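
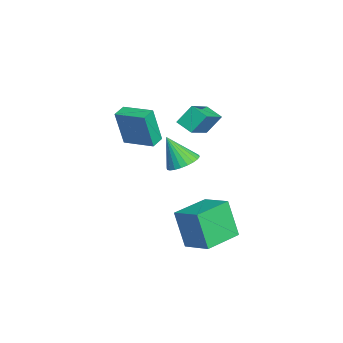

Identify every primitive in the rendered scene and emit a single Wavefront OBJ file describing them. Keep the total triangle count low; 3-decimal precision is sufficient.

v 2.834 4.384 -4.311
v 2.287 3.874 -2.306
v 3.928 5.436 -3.745
v 3.381 4.926 -1.74
v 4.279 2.874 -4.3
v 3.732 2.364 -2.295
v 5.373 3.926 -3.734
v 4.826 3.416 -1.729
v -1.807 2.911 -2.225
v -1.146 3.41 -1.803
v -2.213 2.069 -0.595
v -1.434 3.627 -1.763
v -1.779 3.734 -1.793
v -2.129 3.716 -1.89
v -2.429 3.576 -2.037
v -2.635 3.334 -2.213
v -2.714 3.028 -2.391
v -2.655 2.704 -2.544
v -2.467 2.412 -2.648
v -2.179 2.195 -2.688
v -1.834 2.088 -2.657
v -1.484 2.106 -2.561
v -1.184 2.246 -2.413
v -0.978 2.488 -2.237
v -0.899 2.794 -2.059
v -0.958 3.118 -1.907
v 0.038 2.539 1.794
v -0.195 3.29 2.779
v -1.645 3.342 0.785
v -1.877 4.093 1.769
v 0.617 3.247 1.391
v 0.385 3.998 2.375
v -1.065 4.05 0.381
v -1.298 4.801 1.366
v 0.578 -0.007 0.706
v 0.674 -0.433 2.739
v -0.106 0.41 0.825
v -0.01 -0.017 2.859
v 1.49 1.417 0.961
v 1.586 0.99 2.995
v 0.806 1.833 1.081
v 0.902 1.407 3.114
f 2 4 1
f 5 2 1
f 1 4 3
f 3 5 1
f 2 8 4
f 6 2 5
f 6 8 2
f 4 8 3
f 7 5 3
f 3 8 7
f 7 6 5
f 8 6 7
f 10 9 12
f 10 12 11
f 12 9 13
f 12 13 11
f 13 9 14
f 13 14 11
f 14 9 15
f 14 15 11
f 15 9 16
f 15 16 11
f 16 9 17
f 16 17 11
f 17 9 18
f 17 18 11
f 18 9 19
f 18 19 11
f 19 9 20
f 19 20 11
f 20 9 21
f 20 21 11
f 21 9 22
f 21 22 11
f 22 9 23
f 22 23 11
f 23 9 24
f 23 24 11
f 24 9 25
f 24 25 11
f 25 9 26
f 25 26 11
f 26 9 10
f 26 10 11
f 28 30 27
f 31 28 27
f 27 30 29
f 29 31 27
f 28 34 30
f 32 28 31
f 32 34 28
f 30 34 29
f 33 31 29
f 29 34 33
f 33 32 31
f 34 32 33
f 36 38 35
f 39 36 35
f 35 38 37
f 37 39 35
f 36 42 38
f 40 36 39
f 40 42 36
f 38 42 37
f 41 39 37
f 37 42 41
f 41 40 39
f 42 40 41



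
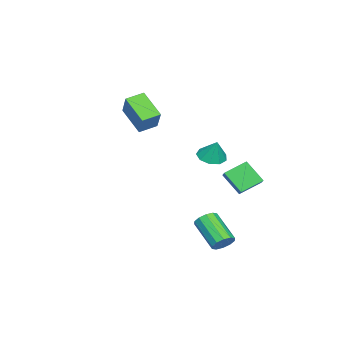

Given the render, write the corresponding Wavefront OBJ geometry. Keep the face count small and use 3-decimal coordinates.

v 1.303 2.921 0.925
v 1.773 3.55 0.551
v 1.677 3.359 2.135
v 1.22 3.743 0.653
v 0.705 3.552 0.882
v 0.47 3.065 1.131
v 0.624 2.511 1.284
v 1.096 2.149 1.269
v 1.664 2.148 1.093
v 2.064 2.509 0.839
v 2.107 3.062 0.625
v -1.824 2.51 -1.733
v -2.707 3.528 -1.03
v -1.559 3.598 -2.973
v -2.442 4.615 -2.269
v -0.898 2.925 -1.171
v -1.781 3.942 -0.467
v -0.633 4.012 -2.41
v -1.516 5.03 -1.707
v 3.848 4.489 -4.485
v 4.305 4.657 -3.954
v 3.328 3.299 -2.684
v 2.872 3.131 -3.215
v 3.956 4.932 -3.928
v 2.979 3.575 -2.658
v 3.566 5.038 -4.115
v 2.59 3.681 -2.845
v 3.284 4.934 -4.443
v 2.307 3.577 -3.173
v 3.218 4.66 -4.787
v 2.241 3.303 -3.517
v 3.392 4.321 -5.016
v 2.415 2.963 -3.746
v 3.741 4.045 -5.042
v 2.764 2.688 -3.772
v 4.13 3.939 -4.855
v 3.154 2.582 -3.585
v 4.413 4.043 -4.527
v 3.436 2.686 -3.257
v 4.479 4.317 -4.183
v 3.502 2.96 -2.913
v -3.848 -4.35 1.864
v -2.714 -3.701 3.216
v -4.688 -3.537 2.178
v -3.554 -2.889 3.531
v -3.046 -3.011 0.549
v -1.912 -2.363 1.902
v -3.886 -2.199 0.864
v -2.752 -1.55 2.216
f 2 1 4
f 2 4 3
f 4 1 5
f 4 5 3
f 5 1 6
f 5 6 3
f 6 1 7
f 6 7 3
f 7 1 8
f 7 8 3
f 8 1 9
f 8 9 3
f 9 1 10
f 9 10 3
f 10 1 11
f 10 11 3
f 11 1 2
f 11 2 3
f 13 15 12
f 16 13 12
f 12 15 14
f 14 16 12
f 13 19 15
f 17 13 16
f 17 19 13
f 15 19 14
f 18 16 14
f 14 19 18
f 18 17 16
f 19 17 18
f 21 20 24
f 21 24 22
f 22 24 25
f 22 25 23
f 24 20 26
f 24 26 25
f 25 26 27
f 25 27 23
f 26 20 28
f 26 28 27
f 27 28 29
f 27 29 23
f 28 20 30
f 28 30 29
f 29 30 31
f 29 31 23
f 30 20 32
f 30 32 31
f 31 32 33
f 31 33 23
f 32 20 34
f 32 34 33
f 33 34 35
f 33 35 23
f 34 20 36
f 34 36 35
f 35 36 37
f 35 37 23
f 36 20 38
f 36 38 37
f 37 38 39
f 37 39 23
f 38 20 40
f 38 40 39
f 39 40 41
f 39 41 23
f 40 20 21
f 40 21 41
f 41 21 22
f 41 22 23
f 43 45 42
f 46 43 42
f 42 45 44
f 44 46 42
f 43 49 45
f 47 43 46
f 47 49 43
f 45 49 44
f 48 46 44
f 44 49 48
f 48 47 46
f 49 47 48



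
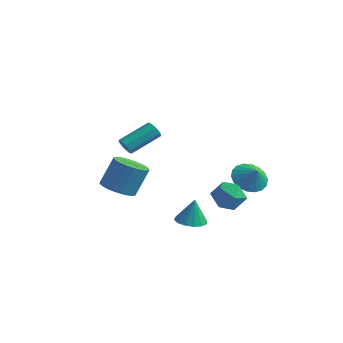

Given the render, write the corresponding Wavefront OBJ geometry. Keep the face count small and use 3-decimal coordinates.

v -3.646 -2.292 -1.78
v -2.894 -1.671 -2.244
v -2.542 -0.827 -0.544
v -3.294 -1.448 -0.08
v -3.238 -1.433 -2.291
v -2.886 -0.589 -0.591
v -3.644 -1.325 -2.26
v -3.292 -0.481 -0.561
v -4.051 -1.364 -2.157
v -3.699 -0.52 -0.457
v -4.396 -1.545 -1.996
v -4.044 -0.701 -0.296
v -4.626 -1.839 -1.802
v -4.274 -0.996 -0.102
v -4.708 -2.203 -1.604
v -4.356 -1.359 0.095
v -4.628 -2.58 -1.434
v -4.276 -1.736 0.266
v -4.398 -2.913 -1.316
v -4.046 -2.069 0.384
v -4.054 -3.151 -1.269
v -3.702 -2.307 0.431
v -3.648 -3.259 -1.299
v -3.296 -2.415 0.4
v -3.241 -3.22 -1.403
v -2.889 -2.376 0.297
v -2.896 -3.039 -1.564
v -2.544 -2.195 0.136
v -2.666 -2.744 -1.758
v -2.314 -1.901 -0.058
v -2.584 -2.381 -1.955
v -2.232 -1.537 -0.256
v -2.664 -2.004 -2.126
v -2.312 -1.16 -0.426
v 3.224 -0.911 -1.361
v 3.944 -1.082 -0.614
v 2.096 -1.838 -0.486
v 2.816 -2.009 0.261
v 2.414 -1.046 0.129
v 3.11 -0.474 -0.411
v 2.93 -2.446 -0.689
v 3.626 -1.874 -1.229
v 3.762 -2.031 -0.198
v 3.443 -1.166 0.307
v 2.597 -1.754 -1.407
v 2.278 -0.889 -0.902
v -1.918 -3.938 2.805
v -1.502 -3.941 2.431
v -0.725 -2.306 3.28
v -1.142 -2.302 3.655
v -1.839 -3.712 2.299
v -1.063 -2.077 3.148
v -2.223 -3.616 2.463
v -1.446 -1.98 3.313
v -2.428 -3.708 2.828
v -1.652 -2.072 3.678
v -2.335 -3.934 3.18
v -1.558 -2.299 4.029
v -1.997 -4.163 3.312
v -1.221 -2.528 4.161
v -1.614 -4.26 3.147
v -0.837 -2.624 3.997
v -1.408 -4.168 2.782
v -0.632 -2.532 3.632
v 1.342 -2.547 -2.507
v 2.207 -2.795 -2.506
v 1.418 -2.273 -0.973
v 2.213 -2.336 -2.588
v 1.985 -1.934 -2.648
v 1.586 -1.696 -2.671
v 1.12 -1.686 -2.649
v 0.714 -1.907 -2.59
v 0.476 -2.299 -2.508
v 0.47 -2.757 -2.426
v 0.698 -3.159 -2.366
v 1.098 -3.397 -2.343
v 1.563 -3.407 -2.365
v 1.969 -3.187 -2.424
v 3.448 -0.078 0.316
v 4.121 -0.587 -0.325
v 4.072 -0.322 1.164
v 4.291 -0.147 -0.323
v 4.294 0.307 -0.195
v 4.129 0.684 0.035
v 3.83 0.911 0.321
v 3.455 0.942 0.605
v 3.078 0.771 0.833
v 2.776 0.431 0.958
v 2.606 -0.009 0.956
v 2.603 -0.463 0.827
v 2.768 -0.84 0.597
v 3.067 -1.067 0.312
v 3.442 -1.098 0.027
v 3.818 -0.927 -0.2
f 2 1 5
f 2 5 3
f 3 5 6
f 3 6 4
f 5 1 7
f 5 7 6
f 6 7 8
f 6 8 4
f 7 1 9
f 7 9 8
f 8 9 10
f 8 10 4
f 9 1 11
f 9 11 10
f 10 11 12
f 10 12 4
f 11 1 13
f 11 13 12
f 12 13 14
f 12 14 4
f 13 1 15
f 13 15 14
f 14 15 16
f 14 16 4
f 15 1 17
f 15 17 16
f 16 17 18
f 16 18 4
f 17 1 19
f 17 19 18
f 18 19 20
f 18 20 4
f 19 1 21
f 19 21 20
f 20 21 22
f 20 22 4
f 21 1 23
f 21 23 22
f 22 23 24
f 22 24 4
f 23 1 25
f 23 25 24
f 24 25 26
f 24 26 4
f 25 1 27
f 25 27 26
f 26 27 28
f 26 28 4
f 27 1 29
f 27 29 28
f 28 29 30
f 28 30 4
f 29 1 31
f 29 31 30
f 30 31 32
f 30 32 4
f 31 1 33
f 31 33 32
f 32 33 34
f 32 34 4
f 33 1 2
f 33 2 34
f 34 2 3
f 34 3 4
f 35 46 40
f 35 40 36
f 35 36 42
f 35 42 45
f 35 45 46
f 36 40 44
f 40 46 39
f 46 45 37
f 45 42 41
f 42 36 43
f 38 44 39
f 38 39 37
f 38 37 41
f 38 41 43
f 38 43 44
f 39 44 40
f 37 39 46
f 41 37 45
f 43 41 42
f 44 43 36
f 48 47 51
f 48 51 49
f 49 51 52
f 49 52 50
f 51 47 53
f 51 53 52
f 52 53 54
f 52 54 50
f 53 47 55
f 53 55 54
f 54 55 56
f 54 56 50
f 55 47 57
f 55 57 56
f 56 57 58
f 56 58 50
f 57 47 59
f 57 59 58
f 58 59 60
f 58 60 50
f 59 47 61
f 59 61 60
f 60 61 62
f 60 62 50
f 61 47 63
f 61 63 62
f 62 63 64
f 62 64 50
f 63 47 48
f 63 48 64
f 64 48 49
f 64 49 50
f 66 65 68
f 66 68 67
f 68 65 69
f 68 69 67
f 69 65 70
f 69 70 67
f 70 65 71
f 70 71 67
f 71 65 72
f 71 72 67
f 72 65 73
f 72 73 67
f 73 65 74
f 73 74 67
f 74 65 75
f 74 75 67
f 75 65 76
f 75 76 67
f 76 65 77
f 76 77 67
f 77 65 78
f 77 78 67
f 78 65 66
f 78 66 67
f 80 79 82
f 80 82 81
f 82 79 83
f 82 83 81
f 83 79 84
f 83 84 81
f 84 79 85
f 84 85 81
f 85 79 86
f 85 86 81
f 86 79 87
f 86 87 81
f 87 79 88
f 87 88 81
f 88 79 89
f 88 89 81
f 89 79 90
f 89 90 81
f 90 79 91
f 90 91 81
f 91 79 92
f 91 92 81
f 92 79 93
f 92 93 81
f 93 79 94
f 93 94 81
f 94 79 80
f 94 80 81



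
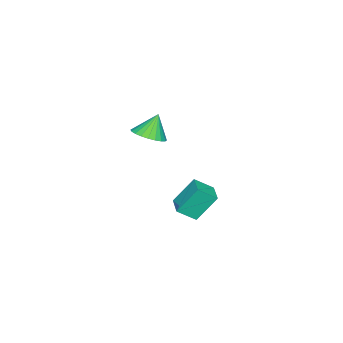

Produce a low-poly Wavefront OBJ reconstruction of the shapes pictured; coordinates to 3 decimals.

v -0.778 0.965 -2.483
v -0.195 0.092 -1.717
v 0.231 1.684 -2.431
v 0.814 0.811 -1.664
v -0.074 0.089 -4.016
v 0.509 -0.784 -3.249
v 0.935 0.808 -3.963
v 1.518 -0.065 -3.197
v 2.967 -0.899 3.349
v 3.601 -0.196 3.56
v 2.313 -0.681 4.591
v 3.33 -0 3.383
v 3.004 0.059 3.201
v 2.672 -0.027 3.041
v 2.384 -0.247 2.929
v 2.186 -0.565 2.88
v 2.106 -0.934 2.903
v 2.157 -1.298 2.993
v 2.332 -1.601 3.138
v 2.603 -1.797 3.315
v 2.929 -1.857 3.497
v 3.261 -1.77 3.657
v 3.549 -1.551 3.769
v 3.747 -1.232 3.818
v 3.827 -0.863 3.795
v 3.776 -0.499 3.705
f 2 4 1
f 5 2 1
f 1 4 3
f 3 5 1
f 2 8 4
f 6 2 5
f 6 8 2
f 4 8 3
f 7 5 3
f 3 8 7
f 7 6 5
f 8 6 7
f 10 9 12
f 10 12 11
f 12 9 13
f 12 13 11
f 13 9 14
f 13 14 11
f 14 9 15
f 14 15 11
f 15 9 16
f 15 16 11
f 16 9 17
f 16 17 11
f 17 9 18
f 17 18 11
f 18 9 19
f 18 19 11
f 19 9 20
f 19 20 11
f 20 9 21
f 20 21 11
f 21 9 22
f 21 22 11
f 22 9 23
f 22 23 11
f 23 9 24
f 23 24 11
f 24 9 25
f 24 25 11
f 25 9 26
f 25 26 11
f 26 9 10
f 26 10 11



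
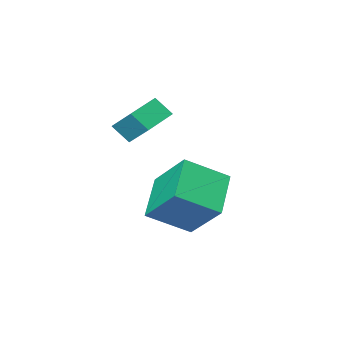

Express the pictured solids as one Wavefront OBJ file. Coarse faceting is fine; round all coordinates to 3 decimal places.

v 1.246 -0.36 2.291
v 1.616 -0.878 2.969
v 1.105 0.605 3.105
v 1.475 0.087 3.783
v 2.585 0.133 1.937
v 2.955 -0.385 2.615
v 2.444 1.098 2.751
v 2.814 0.58 3.429
v 0.263 1.062 -0.854
v 0.093 2.573 0.536
v 1.443 2.175 -1.919
v 1.272 3.686 -0.529
v 1.708 0.394 0.049
v 1.537 1.905 1.439
v 2.887 1.507 -1.016
v 2.717 3.018 0.374
f 2 4 1
f 5 2 1
f 1 4 3
f 3 5 1
f 2 8 4
f 6 2 5
f 6 8 2
f 4 8 3
f 7 5 3
f 3 8 7
f 7 6 5
f 8 6 7
f 10 12 9
f 13 10 9
f 9 12 11
f 11 13 9
f 10 16 12
f 14 10 13
f 14 16 10
f 12 16 11
f 15 13 11
f 11 16 15
f 15 14 13
f 16 14 15



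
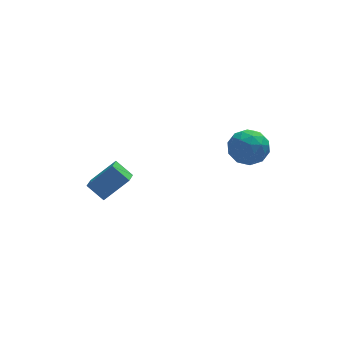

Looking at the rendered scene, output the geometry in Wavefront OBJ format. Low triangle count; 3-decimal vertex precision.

v 2.131 -3.12 -0.58
v 2.617 -3.868 -0.538
v 1.423 -3.512 0.618
v 1.909 -4.26 0.66
v 2.294 -3.468 0.813
v 2.732 -3.226 0.072
v 1.308 -4.154 0.008
v 1.746 -3.912 -0.733
v 2.109 -4.508 -0.175
v 2.718 -4.084 0.323
v 1.322 -3.296 -0.243
v 1.931 -2.872 0.255
v 2.436 -3.46 -0.665
v 1.604 -3.92 0.745
v 1.831 -3.455 0.835
v 2.116 -3.895 0.859
v 2.503 -3.082 -0.306
v 2.789 -3.522 -0.281
v 2.6 -3.287 0.514
v 1.251 -3.858 0.361
v 1.537 -4.298 0.386
v 1.924 -3.485 -0.779
v 2.209 -3.925 -0.755
v 1.44 -4.093 -0.434
v 2.423 -4.275 -0.426
v 2.007 -4.506 0.278
v 1.654 -4.443 -0.105
v 1.911 -4.301 -0.541
v 2.781 -4.026 -0.134
v 2.365 -4.257 0.571
v 2.592 -3.791 0.661
v 2.849 -3.649 0.225
v 2.482 -4.402 0.08
v 1.675 -3.123 -0.491
v 1.259 -3.354 0.214
v 1.191 -3.731 -0.145
v 1.448 -3.589 -0.581
v 2.033 -2.874 -0.198
v 1.617 -3.105 0.506
v 2.129 -3.079 0.621
v 2.386 -2.937 0.185
v 1.558 -2.978 0
v -3.856 -0.487 -3.776
v -2.772 -0.47 -2.755
v -3.538 0.29 -4.127
v -2.453 0.307 -3.106
v -3.267 -1.007 -4.394
v -2.182 -0.99 -3.373
v -2.948 -0.23 -4.745
v -1.864 -0.213 -3.724
f 1 38 17
f 38 12 41
f 17 41 6
f 38 41 17
f 1 17 13
f 17 6 18
f 13 18 2
f 17 18 13
f 1 13 22
f 13 2 23
f 22 23 8
f 13 23 22
f 1 22 34
f 22 8 37
f 34 37 11
f 22 37 34
f 1 34 38
f 34 11 42
f 38 42 12
f 34 42 38
f 2 18 29
f 18 6 32
f 29 32 10
f 18 32 29
f 6 41 19
f 41 12 40
f 19 40 5
f 41 40 19
f 12 42 39
f 42 11 35
f 39 35 3
f 42 35 39
f 11 37 36
f 37 8 24
f 36 24 7
f 37 24 36
f 8 23 28
f 23 2 25
f 28 25 9
f 23 25 28
f 4 30 16
f 30 10 31
f 16 31 5
f 30 31 16
f 4 16 14
f 16 5 15
f 14 15 3
f 16 15 14
f 4 14 21
f 14 3 20
f 21 20 7
f 14 20 21
f 4 21 26
f 21 7 27
f 26 27 9
f 21 27 26
f 4 26 30
f 26 9 33
f 30 33 10
f 26 33 30
f 5 31 19
f 31 10 32
f 19 32 6
f 31 32 19
f 3 15 39
f 15 5 40
f 39 40 12
f 15 40 39
f 7 20 36
f 20 3 35
f 36 35 11
f 20 35 36
f 9 27 28
f 27 7 24
f 28 24 8
f 27 24 28
f 10 33 29
f 33 9 25
f 29 25 2
f 33 25 29
f 44 46 43
f 47 44 43
f 43 46 45
f 45 47 43
f 44 50 46
f 48 44 47
f 48 50 44
f 46 50 45
f 49 47 45
f 45 50 49
f 49 48 47
f 50 48 49



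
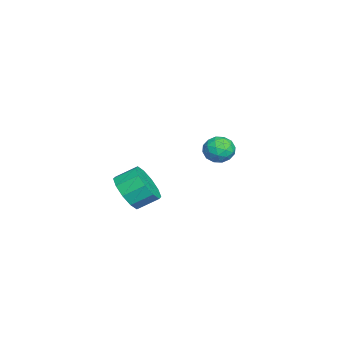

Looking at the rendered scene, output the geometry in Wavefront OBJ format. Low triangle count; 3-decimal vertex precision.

v -3.409 3.654 -2.832
v -3.006 4.219 -3.289
v -2.974 2.681 -3.651
v -2.571 3.246 -4.108
v -2.31 3.07 -3.339
v -2.578 3.671 -2.833
v -3.402 3.229 -4.107
v -3.67 3.83 -3.601
v -3.001 3.956 -4.077
v -2.327 3.858 -3.602
v -3.653 3.042 -3.338
v -2.979 2.944 -2.863
v -3.246 4.022 -2.988
v -2.734 2.878 -3.952
v -2.581 2.775 -3.5
v -2.344 3.107 -3.768
v -2.994 3.7 -2.721
v -2.757 4.032 -2.989
v -2.348 3.357 -3.019
v -3.223 2.868 -3.951
v -2.986 3.2 -4.219
v -3.636 3.793 -3.172
v -3.399 4.125 -3.44
v -3.632 3.543 -3.921
v -3.006 4.199 -3.72
v -2.75 3.628 -4.202
v -3.239 3.617 -4.201
v -3.396 3.971 -3.903
v -2.609 4.142 -3.441
v -2.354 3.57 -3.923
v -2.2 3.467 -3.471
v -2.358 3.82 -3.173
v -2.607 3.987 -3.904
v -3.626 3.33 -3.017
v -3.371 2.758 -3.499
v -3.622 3.08 -3.767
v -3.78 3.433 -3.469
v -3.23 3.272 -2.738
v -2.974 2.701 -3.22
v -2.584 2.929 -3.037
v -2.741 3.283 -2.739
v -3.373 2.913 -3.036
v 2.82 -0.164 -3.497
v 3.817 -0.187 -3.17
v 3.638 0.781 -2.555
v 2.64 0.804 -2.883
v 3.794 0.158 -3.719
v 3.615 1.126 -3.104
v 3.399 0.38 -4.184
v 3.22 1.347 -3.569
v 2.783 0.395 -4.386
v 2.603 1.362 -3.771
v 2.18 0.196 -4.249
v 2.001 1.163 -3.634
v 1.822 -0.141 -3.825
v 1.643 0.827 -3.21
v 1.845 -0.486 -3.276
v 1.666 0.482 -2.661
v 2.24 -0.707 -2.811
v 2.061 0.26 -2.196
v 2.857 -0.722 -2.609
v 2.677 0.245 -1.994
v 3.459 -0.523 -2.746
v 3.28 0.444 -2.131
f 1 38 17
f 38 12 41
f 17 41 6
f 38 41 17
f 1 17 13
f 17 6 18
f 13 18 2
f 17 18 13
f 1 13 22
f 13 2 23
f 22 23 8
f 13 23 22
f 1 22 34
f 22 8 37
f 34 37 11
f 22 37 34
f 1 34 38
f 34 11 42
f 38 42 12
f 34 42 38
f 2 18 29
f 18 6 32
f 29 32 10
f 18 32 29
f 6 41 19
f 41 12 40
f 19 40 5
f 41 40 19
f 12 42 39
f 42 11 35
f 39 35 3
f 42 35 39
f 11 37 36
f 37 8 24
f 36 24 7
f 37 24 36
f 8 23 28
f 23 2 25
f 28 25 9
f 23 25 28
f 4 30 16
f 30 10 31
f 16 31 5
f 30 31 16
f 4 16 14
f 16 5 15
f 14 15 3
f 16 15 14
f 4 14 21
f 14 3 20
f 21 20 7
f 14 20 21
f 4 21 26
f 21 7 27
f 26 27 9
f 21 27 26
f 4 26 30
f 26 9 33
f 30 33 10
f 26 33 30
f 5 31 19
f 31 10 32
f 19 32 6
f 31 32 19
f 3 15 39
f 15 5 40
f 39 40 12
f 15 40 39
f 7 20 36
f 20 3 35
f 36 35 11
f 20 35 36
f 9 27 28
f 27 7 24
f 28 24 8
f 27 24 28
f 10 33 29
f 33 9 25
f 29 25 2
f 33 25 29
f 44 43 47
f 44 47 45
f 45 47 48
f 45 48 46
f 47 43 49
f 47 49 48
f 48 49 50
f 48 50 46
f 49 43 51
f 49 51 50
f 50 51 52
f 50 52 46
f 51 43 53
f 51 53 52
f 52 53 54
f 52 54 46
f 53 43 55
f 53 55 54
f 54 55 56
f 54 56 46
f 55 43 57
f 55 57 56
f 56 57 58
f 56 58 46
f 57 43 59
f 57 59 58
f 58 59 60
f 58 60 46
f 59 43 61
f 59 61 60
f 60 61 62
f 60 62 46
f 61 43 63
f 61 63 62
f 62 63 64
f 62 64 46
f 63 43 44
f 63 44 64
f 64 44 45
f 64 45 46



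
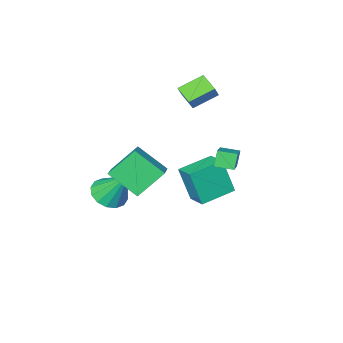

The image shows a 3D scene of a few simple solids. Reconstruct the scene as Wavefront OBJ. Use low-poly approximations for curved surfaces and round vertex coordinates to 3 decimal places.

v -4.753 -0.927 -4.333
v -4.424 -1.595 -2.316
v -4.623 0.345 -3.934
v -4.294 -0.322 -1.916
v -2.786 -1.018 -4.684
v -2.457 -1.685 -2.666
v -2.656 0.255 -4.284
v -2.327 -0.413 -2.267
v 1.02 0.019 1.388
v 1.715 0.865 1.827
v 0.153 1.347 0.202
v 0.848 2.193 0.642
v 2.352 -0.353 -0.002
v 3.047 0.493 0.438
v 1.485 0.975 -1.187
v 2.18 1.821 -0.748
v -3.319 -2.705 2.207
v -4.694 -2.401 2.878
v -3.298 -1.615 1.757
v -4.674 -1.311 2.428
v -2.866 -2.389 2.992
v -4.242 -2.085 3.663
v -2.846 -1.299 2.542
v -4.221 -0.995 3.213
v 1.632 -1.793 -2.965
v 2.439 -2.268 -2.489
v 1.228 -0.667 -1.155
v 2.652 -1.824 -2.719
v 2.592 -1.372 -3.014
v 2.275 -1.032 -3.296
v 1.785 -0.897 -3.489
v 1.255 -1.002 -3.542
v 0.825 -1.319 -3.441
v 0.612 -1.763 -3.211
v 0.672 -2.215 -2.916
v 0.989 -2.555 -2.634
v 1.478 -2.69 -2.441
v 2.009 -2.585 -2.388
v -2.88 2.94 0.165
v -3.244 2.696 1.03
v -2.078 3.862 0.763
v -2.442 3.617 1.628
v -2.158 2.243 0.272
v -2.522 1.998 1.137
v -1.356 3.164 0.87
v -1.72 2.92 1.735
f 2 4 1
f 5 2 1
f 1 4 3
f 3 5 1
f 2 8 4
f 6 2 5
f 6 8 2
f 4 8 3
f 7 5 3
f 3 8 7
f 7 6 5
f 8 6 7
f 10 12 9
f 13 10 9
f 9 12 11
f 11 13 9
f 10 16 12
f 14 10 13
f 14 16 10
f 12 16 11
f 15 13 11
f 11 16 15
f 15 14 13
f 16 14 15
f 18 20 17
f 21 18 17
f 17 20 19
f 19 21 17
f 18 24 20
f 22 18 21
f 22 24 18
f 20 24 19
f 23 21 19
f 19 24 23
f 23 22 21
f 24 22 23
f 26 25 28
f 26 28 27
f 28 25 29
f 28 29 27
f 29 25 30
f 29 30 27
f 30 25 31
f 30 31 27
f 31 25 32
f 31 32 27
f 32 25 33
f 32 33 27
f 33 25 34
f 33 34 27
f 34 25 35
f 34 35 27
f 35 25 36
f 35 36 27
f 36 25 37
f 36 37 27
f 37 25 38
f 37 38 27
f 38 25 26
f 38 26 27
f 40 42 39
f 43 40 39
f 39 42 41
f 41 43 39
f 40 46 42
f 44 40 43
f 44 46 40
f 42 46 41
f 45 43 41
f 41 46 45
f 45 44 43
f 46 44 45



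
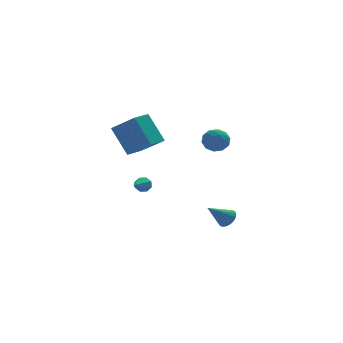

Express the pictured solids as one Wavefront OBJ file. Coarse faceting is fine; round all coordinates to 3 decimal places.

v 0.646 -3.317 -2.945
v 1.072 -3.324 -2.454
v -0.526 -3.683 -1.935
v 0.991 -3.066 -2.455
v 0.85 -2.852 -2.54
v 0.674 -2.718 -2.696
v 0.493 -2.688 -2.895
v 0.339 -2.766 -3.102
v 0.238 -2.94 -3.283
v 0.207 -3.18 -3.404
v 0.252 -3.443 -3.447
v 0.366 -3.684 -3.403
v 0.527 -3.862 -3.28
v 0.71 -3.946 -3.098
v 0.881 -3.921 -2.891
v 1.012 -3.792 -2.693
v 1.079 -3.581 -2.538
v 0.533 1.145 0.712
v 0.956 1.743 1.168
v 0.744 0.217 1.732
v 1.167 0.815 2.188
v 0.317 0.887 2.066
v 0.186 1.461 1.436
v 1.514 0.499 1.464
v 1.383 1.073 0.834
v 1.562 1.343 1.633
v 0.822 1.583 2.005
v 0.878 0.377 0.895
v 0.138 0.617 1.267
v 0.726 1.525 0.85
v 0.974 0.435 2.05
v 0.474 0.477 1.978
v 0.723 0.828 2.246
v 0.273 1.36 1.008
v 0.522 1.711 1.276
v 0.146 1.208 1.804
v 1.178 0.249 1.624
v 1.427 0.6 1.892
v 0.977 1.132 0.654
v 1.226 1.483 0.922
v 1.554 0.752 1.096
v 1.331 1.642 1.392
v 1.455 1.096 1.991
v 1.659 0.911 1.566
v 1.582 1.248 1.195
v 0.896 1.783 1.61
v 1.02 1.238 2.21
v 0.52 1.28 2.138
v 0.443 1.617 1.767
v 1.252 1.548 1.883
v 0.68 0.722 0.69
v 0.804 0.177 1.29
v 1.257 0.343 1.133
v 1.18 0.68 0.762
v 0.245 0.864 0.909
v 0.369 0.318 1.508
v 0.118 0.712 1.705
v 0.041 1.049 1.334
v 0.448 0.412 1.017
v -3.785 3.655 -0.298
v -2.604 2.429 0.845
v -4.585 4.586 1.528
v -3.405 3.36 2.671
v -2.855 4.52 -0.331
v -1.675 3.294 0.812
v -3.656 5.451 1.495
v -2.475 4.225 2.638
v -3.645 -1.239 -0.887
v -3.472 -1.503 -1.313
v -4.335 -2.361 -0.473
v -3.222 -1.54 -0.996
v -3.22 -1.401 -0.615
v -3.466 -1.167 -0.393
v -3.818 -0.976 -0.461
v -4.068 -0.939 -0.778
v -4.07 -1.078 -1.159
v -3.824 -1.312 -1.381
f 2 1 4
f 2 4 3
f 4 1 5
f 4 5 3
f 5 1 6
f 5 6 3
f 6 1 7
f 6 7 3
f 7 1 8
f 7 8 3
f 8 1 9
f 8 9 3
f 9 1 10
f 9 10 3
f 10 1 11
f 10 11 3
f 11 1 12
f 11 12 3
f 12 1 13
f 12 13 3
f 13 1 14
f 13 14 3
f 14 1 15
f 14 15 3
f 15 1 16
f 15 16 3
f 16 1 17
f 16 17 3
f 17 1 2
f 17 2 3
f 18 55 34
f 55 29 58
f 34 58 23
f 55 58 34
f 18 34 30
f 34 23 35
f 30 35 19
f 34 35 30
f 18 30 39
f 30 19 40
f 39 40 25
f 30 40 39
f 18 39 51
f 39 25 54
f 51 54 28
f 39 54 51
f 18 51 55
f 51 28 59
f 55 59 29
f 51 59 55
f 19 35 46
f 35 23 49
f 46 49 27
f 35 49 46
f 23 58 36
f 58 29 57
f 36 57 22
f 58 57 36
f 29 59 56
f 59 28 52
f 56 52 20
f 59 52 56
f 28 54 53
f 54 25 41
f 53 41 24
f 54 41 53
f 25 40 45
f 40 19 42
f 45 42 26
f 40 42 45
f 21 47 33
f 47 27 48
f 33 48 22
f 47 48 33
f 21 33 31
f 33 22 32
f 31 32 20
f 33 32 31
f 21 31 38
f 31 20 37
f 38 37 24
f 31 37 38
f 21 38 43
f 38 24 44
f 43 44 26
f 38 44 43
f 21 43 47
f 43 26 50
f 47 50 27
f 43 50 47
f 22 48 36
f 48 27 49
f 36 49 23
f 48 49 36
f 20 32 56
f 32 22 57
f 56 57 29
f 32 57 56
f 24 37 53
f 37 20 52
f 53 52 28
f 37 52 53
f 26 44 45
f 44 24 41
f 45 41 25
f 44 41 45
f 27 50 46
f 50 26 42
f 46 42 19
f 50 42 46
f 61 63 60
f 64 61 60
f 60 63 62
f 62 64 60
f 61 67 63
f 65 61 64
f 65 67 61
f 63 67 62
f 66 64 62
f 62 67 66
f 66 65 64
f 67 65 66
f 69 68 71
f 69 71 70
f 71 68 72
f 71 72 70
f 72 68 73
f 72 73 70
f 73 68 74
f 73 74 70
f 74 68 75
f 74 75 70
f 75 68 76
f 75 76 70
f 76 68 77
f 76 77 70
f 77 68 69
f 77 69 70



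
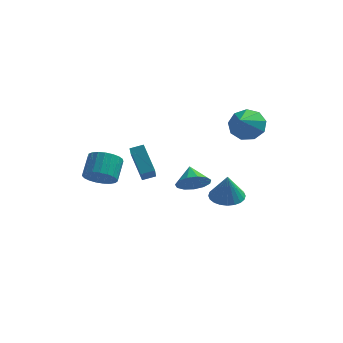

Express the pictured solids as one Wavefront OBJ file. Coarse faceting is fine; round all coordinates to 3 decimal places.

v 3.358 -3.467 0.373
v 4.315 -3.666 0.3
v 3.422 -3.753 1.987
v 4.321 -3.29 0.366
v 4.182 -2.94 0.433
v 3.917 -2.671 0.492
v 3.566 -2.523 0.532
v 3.184 -2.519 0.548
v 2.829 -2.659 0.537
v 2.554 -2.922 0.502
v 2.401 -3.268 0.447
v 2.394 -3.645 0.38
v 2.534 -3.994 0.313
v 2.799 -4.264 0.255
v 3.149 -4.412 0.215
v 3.531 -4.416 0.199
v 3.887 -4.276 0.209
v 4.162 -4.013 0.245
v 0.573 2.486 -2.346
v 0.899 1.986 -1.494
v 0.187 3.514 -1.594
v 1.356 2.299 -1.688
v 1.564 2.671 -2.09
v 1.457 2.984 -2.573
v 1.069 3.14 -2.984
v 0.524 3.088 -3.193
v -0.006 2.845 -3.132
v -0.352 2.488 -2.822
v -0.404 2.13 -2.36
v -0.147 1.886 -1.894
v 0.339 1.832 -1.571
v -3.592 -2.962 0.755
v -2.776 -3.331 1.153
v -2.692 -2.167 2.063
v -3.508 -1.798 1.665
v -2.627 -3.105 0.849
v -2.543 -1.94 1.759
v -2.644 -2.853 0.529
v -2.561 -1.689 1.439
v -2.826 -2.621 0.248
v -2.743 -1.456 1.158
v -3.14 -2.447 0.054
v -3.057 -1.283 0.964
v -3.532 -2.363 -0.018
v -3.449 -1.198 0.892
v -3.934 -2.382 0.044
v -3.851 -1.217 0.954
v -4.278 -2.501 0.228
v -4.194 -1.337 1.138
v -4.502 -2.701 0.504
v -4.419 -1.536 1.414
v -4.569 -2.945 0.823
v -4.486 -1.781 1.733
v -4.467 -3.193 1.13
v -4.384 -2.028 2.04
v -4.214 -3.4 1.373
v -4.131 -2.236 2.282
v -3.853 -3.532 1.508
v -3.77 -2.368 2.418
v -3.447 -3.565 1.514
v -3.364 -2.401 2.424
v -3.066 -3.494 1.388
v -2.983 -2.33 2.298
v 3.57 2.597 2.599
v 4.065 1.985 1.83
v 3.37 0.923 3.801
v 4.577 2.265 2.305
v 4.618 2.7 2.917
v 4.169 3.087 3.381
v 3.44 3.244 3.478
v 2.772 3.099 3.164
v 2.477 2.718 2.586
v 2.694 2.281 2.013
v 3.321 1.991 1.715
v -3.331 4.137 -1.302
v -3.151 2.873 -0.09
v -2.579 4.447 -1.089
v -2.4 3.182 0.122
v -2.46 2.958 -2.662
v -2.281 1.693 -1.451
v -1.709 3.267 -2.45
v -1.529 2.003 -1.238
f 2 1 4
f 2 4 3
f 4 1 5
f 4 5 3
f 5 1 6
f 5 6 3
f 6 1 7
f 6 7 3
f 7 1 8
f 7 8 3
f 8 1 9
f 8 9 3
f 9 1 10
f 9 10 3
f 10 1 11
f 10 11 3
f 11 1 12
f 11 12 3
f 12 1 13
f 12 13 3
f 13 1 14
f 13 14 3
f 14 1 15
f 14 15 3
f 15 1 16
f 15 16 3
f 16 1 17
f 16 17 3
f 17 1 18
f 17 18 3
f 18 1 2
f 18 2 3
f 20 19 22
f 20 22 21
f 22 19 23
f 22 23 21
f 23 19 24
f 23 24 21
f 24 19 25
f 24 25 21
f 25 19 26
f 25 26 21
f 26 19 27
f 26 27 21
f 27 19 28
f 27 28 21
f 28 19 29
f 28 29 21
f 29 19 30
f 29 30 21
f 30 19 31
f 30 31 21
f 31 19 20
f 31 20 21
f 33 32 36
f 33 36 34
f 34 36 37
f 34 37 35
f 36 32 38
f 36 38 37
f 37 38 39
f 37 39 35
f 38 32 40
f 38 40 39
f 39 40 41
f 39 41 35
f 40 32 42
f 40 42 41
f 41 42 43
f 41 43 35
f 42 32 44
f 42 44 43
f 43 44 45
f 43 45 35
f 44 32 46
f 44 46 45
f 45 46 47
f 45 47 35
f 46 32 48
f 46 48 47
f 47 48 49
f 47 49 35
f 48 32 50
f 48 50 49
f 49 50 51
f 49 51 35
f 50 32 52
f 50 52 51
f 51 52 53
f 51 53 35
f 52 32 54
f 52 54 53
f 53 54 55
f 53 55 35
f 54 32 56
f 54 56 55
f 55 56 57
f 55 57 35
f 56 32 58
f 56 58 57
f 57 58 59
f 57 59 35
f 58 32 60
f 58 60 59
f 59 60 61
f 59 61 35
f 60 32 62
f 60 62 61
f 61 62 63
f 61 63 35
f 62 32 33
f 62 33 63
f 63 33 34
f 63 34 35
f 65 64 67
f 65 67 66
f 67 64 68
f 67 68 66
f 68 64 69
f 68 69 66
f 69 64 70
f 69 70 66
f 70 64 71
f 70 71 66
f 71 64 72
f 71 72 66
f 72 64 73
f 72 73 66
f 73 64 74
f 73 74 66
f 74 64 65
f 74 65 66
f 76 78 75
f 79 76 75
f 75 78 77
f 77 79 75
f 76 82 78
f 80 76 79
f 80 82 76
f 78 82 77
f 81 79 77
f 77 82 81
f 81 80 79
f 82 80 81



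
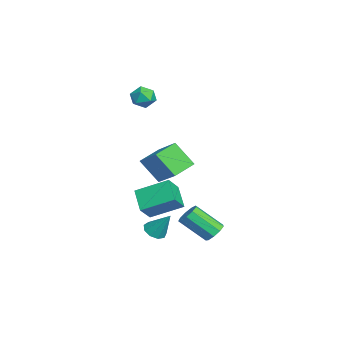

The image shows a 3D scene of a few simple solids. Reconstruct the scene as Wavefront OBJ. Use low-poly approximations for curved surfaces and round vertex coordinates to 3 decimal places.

v -3.075 -2.215 3.881
v -2.491 -2.379 3.329
v -3.829 -3.181 3.371
v -3.245 -3.345 2.819
v -3.119 -3.514 3.611
v -2.653 -2.917 3.927
v -3.667 -2.643 2.773
v -3.201 -2.046 3.089
v -2.857 -2.644 2.644
v -2.518 -3.182 3.163
v -3.802 -2.378 3.537
v -3.463 -2.916 4.056
v 0.57 -1.973 -1.496
v 0.089 -2.986 -0.127
v -0.351 -0.932 -1.049
v -0.831 -1.945 0.32
v 2.111 -1.115 -0.32
v 1.631 -2.128 1.049
v 1.191 -0.074 0.127
v 0.71 -1.087 1.496
v 1.891 -2.191 -4.537
v 2.507 -2.04 -4.855
v 2.389 -1.369 -3.183
v 2.183 -1.691 -4.948
v 1.722 -1.576 -4.848
v 1.34 -1.748 -4.603
v 1.216 -2.128 -4.327
v 1.408 -2.537 -4.149
v 1.826 -2.784 -4.152
v 2.274 -2.754 -4.336
v 2.544 -2.46 -4.614
v 2.507 0.986 -4.425
v 3.032 1.239 -4.019
v 2.717 -0.213 -2.709
v 2.193 -0.466 -3.115
v 2.61 1.444 -3.892
v 2.296 -0.008 -2.583
v 2.14 1.435 -4.015
v 1.826 -0.017 -2.706
v 1.842 1.216 -4.329
v 1.528 -0.236 -3.02
v 1.855 0.889 -4.689
v 1.541 -0.563 -3.379
v 2.173 0.608 -4.924
v 1.859 -0.844 -3.615
v 2.647 0.503 -4.926
v 2.333 -0.948 -3.617
v 3.056 0.625 -4.693
v 2.742 -0.827 -3.384
v 3.208 0.915 -4.335
v 2.894 -0.537 -3.026
v 2.488 -2.746 -1.77
v 2.665 -0.96 -0.909
v 3.695 -2.452 -2.627
v 3.873 -0.667 -1.767
v 3.247 -3.253 -0.873
v 3.425 -1.468 -0.013
v 4.455 -2.96 -1.731
v 4.632 -1.174 -0.87
f 1 12 6
f 1 6 2
f 1 2 8
f 1 8 11
f 1 11 12
f 2 6 10
f 6 12 5
f 12 11 3
f 11 8 7
f 8 2 9
f 4 10 5
f 4 5 3
f 4 3 7
f 4 7 9
f 4 9 10
f 5 10 6
f 3 5 12
f 7 3 11
f 9 7 8
f 10 9 2
f 14 16 13
f 17 14 13
f 13 16 15
f 15 17 13
f 14 20 16
f 18 14 17
f 18 20 14
f 16 20 15
f 19 17 15
f 15 20 19
f 19 18 17
f 20 18 19
f 22 21 24
f 22 24 23
f 24 21 25
f 24 25 23
f 25 21 26
f 25 26 23
f 26 21 27
f 26 27 23
f 27 21 28
f 27 28 23
f 28 21 29
f 28 29 23
f 29 21 30
f 29 30 23
f 30 21 31
f 30 31 23
f 31 21 22
f 31 22 23
f 33 32 36
f 33 36 34
f 34 36 37
f 34 37 35
f 36 32 38
f 36 38 37
f 37 38 39
f 37 39 35
f 38 32 40
f 38 40 39
f 39 40 41
f 39 41 35
f 40 32 42
f 40 42 41
f 41 42 43
f 41 43 35
f 42 32 44
f 42 44 43
f 43 44 45
f 43 45 35
f 44 32 46
f 44 46 45
f 45 46 47
f 45 47 35
f 46 32 48
f 46 48 47
f 47 48 49
f 47 49 35
f 48 32 50
f 48 50 49
f 49 50 51
f 49 51 35
f 50 32 33
f 50 33 51
f 51 33 34
f 51 34 35
f 53 55 52
f 56 53 52
f 52 55 54
f 54 56 52
f 53 59 55
f 57 53 56
f 57 59 53
f 55 59 54
f 58 56 54
f 54 59 58
f 58 57 56
f 59 57 58



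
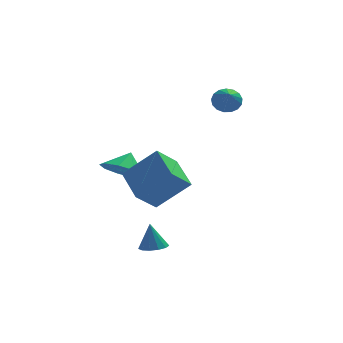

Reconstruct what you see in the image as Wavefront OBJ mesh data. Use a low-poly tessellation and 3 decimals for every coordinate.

v 1.324 3.942 3.383
v 1.778 3.624 2.956
v 1.276 2.698 4.257
v 1.974 3.775 3.182
v 2.02 3.964 3.454
v 1.907 4.149 3.711
v 1.661 4.285 3.892
v 1.337 4.344 3.956
v 1.011 4.309 3.89
v 0.756 4.191 3.707
v 0.631 4.016 3.45
v 0.665 3.823 3.178
v 0.85 3.658 2.953
v 1.144 3.558 2.827
v 1.479 3.545 2.828
v -2.371 -1.592 -2.835
v -1.764 -1.334 -2.818
v -2.509 -1.348 -1.585
v -1.994 -1.054 -2.898
v -2.345 -0.944 -2.958
v -2.703 -1.04 -2.979
v -2.957 -1.311 -2.954
v -3.024 -1.672 -2.891
v -2.884 -2.007 -2.81
v -2.582 -2.21 -2.737
v -2.212 -2.217 -2.695
v -1.893 -2.026 -2.697
v -1.726 -1.697 -2.743
v -2.115 0.291 -1.416
v -3.032 -0.357 -0.437
v -2.604 1.964 -0.765
v -3.521 1.315 0.214
v -0.599 0.205 -0.054
v -1.516 -0.444 0.925
v -1.088 1.877 0.597
v -2.005 1.229 1.576
v -3.392 3.18 -0.482
v -2.857 3.796 -1.204
v -2.968 3.8 0.362
v -3.533 4.083 -1.075
v -4.143 3.947 -0.669
v -4.402 3.452 -0.175
v -4.188 2.829 0.175
v -3.602 2.371 0.218
v -2.917 2.291 -0.067
v -2.455 2.627 -0.546
v -2.431 3.221 -0.995
f 2 1 4
f 2 4 3
f 4 1 5
f 4 5 3
f 5 1 6
f 5 6 3
f 6 1 7
f 6 7 3
f 7 1 8
f 7 8 3
f 8 1 9
f 8 9 3
f 9 1 10
f 9 10 3
f 10 1 11
f 10 11 3
f 11 1 12
f 11 12 3
f 12 1 13
f 12 13 3
f 13 1 14
f 13 14 3
f 14 1 15
f 14 15 3
f 15 1 2
f 15 2 3
f 17 16 19
f 17 19 18
f 19 16 20
f 19 20 18
f 20 16 21
f 20 21 18
f 21 16 22
f 21 22 18
f 22 16 23
f 22 23 18
f 23 16 24
f 23 24 18
f 24 16 25
f 24 25 18
f 25 16 26
f 25 26 18
f 26 16 27
f 26 27 18
f 27 16 28
f 27 28 18
f 28 16 17
f 28 17 18
f 30 32 29
f 33 30 29
f 29 32 31
f 31 33 29
f 30 36 32
f 34 30 33
f 34 36 30
f 32 36 31
f 35 33 31
f 31 36 35
f 35 34 33
f 36 34 35
f 38 37 40
f 38 40 39
f 40 37 41
f 40 41 39
f 41 37 42
f 41 42 39
f 42 37 43
f 42 43 39
f 43 37 44
f 43 44 39
f 44 37 45
f 44 45 39
f 45 37 46
f 45 46 39
f 46 37 47
f 46 47 39
f 47 37 38
f 47 38 39



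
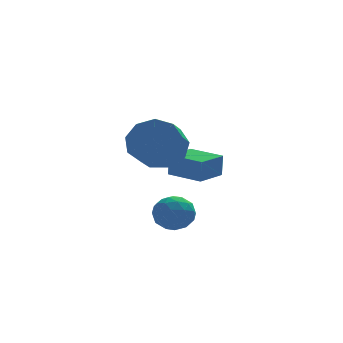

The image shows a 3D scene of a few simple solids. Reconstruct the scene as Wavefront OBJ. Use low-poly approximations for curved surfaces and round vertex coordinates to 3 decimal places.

v 0.591 3.786 -1.365
v 0.63 3.789 -0.436
v 1.558 4.608 -1.408
v 1.597 4.611 -0.479
v 1.523 2.689 -1.401
v 1.562 2.692 -0.472
v 2.49 3.511 -1.444
v 2.529 3.514 -0.515
v 0.357 2.356 -2.494
v 0.706 1.868 -3.038
v -0.026 1.312 -1.802
v 0.323 0.824 -2.346
v 0.781 1.287 -1.866
v 1.018 1.933 -2.294
v -0.338 1.247 -2.546
v -0.101 1.893 -2.974
v 0.276 1.183 -3.07
v 0.968 1.208 -2.65
v -0.288 1.972 -2.19
v 0.404 1.997 -1.77
v 0.565 2.204 -2.827
v 0.115 0.976 -2.013
v 0.384 1.249 -1.731
v 0.589 0.962 -2.051
v 0.749 2.242 -2.389
v 0.953 1.955 -2.709
v 0.998 1.614 -2.02
v -0.273 1.225 -2.131
v -0.069 0.938 -2.451
v 0.091 2.218 -2.789
v 0.296 1.931 -3.109
v -0.318 1.566 -2.82
v 0.517 1.514 -3.165
v 0.292 0.9 -2.759
v -0.096 1.149 -2.876
v 0.043 1.528 -3.128
v 0.924 1.529 -2.918
v 0.699 0.915 -2.512
v 0.968 1.187 -2.23
v 1.107 1.567 -2.481
v 0.671 1.126 -2.937
v -0.019 2.265 -2.328
v -0.244 1.651 -1.922
v -0.427 1.613 -2.359
v -0.288 1.993 -2.61
v 0.388 2.28 -2.081
v 0.163 1.666 -1.675
v 0.637 1.652 -1.712
v 0.776 2.031 -1.964
v 0.009 2.054 -1.903
v -0.386 0.236 1.242
v 0.298 -0.374 0.894
v -0.111 -1.126 1.41
v -0.794 -0.516 1.758
v 0.509 -0.096 1.466
v 0.1 -0.848 1.983
v 0.301 0.338 1.933
v -0.107 -0.414 2.45
v -0.227 0.724 2.077
v -0.636 -0.028 2.594
v -0.83 0.882 1.83
v -1.239 0.129 2.347
v -1.225 0.737 1.307
v -1.634 -0.015 1.824
v -1.227 0.359 0.754
v -1.636 -0.394 1.271
v -0.835 -0.078 0.429
v -1.244 -0.83 0.946
v -0.233 -0.367 0.484
v -0.642 -1.119 1.001
f 2 4 1
f 5 2 1
f 1 4 3
f 3 5 1
f 2 8 4
f 6 2 5
f 6 8 2
f 4 8 3
f 7 5 3
f 3 8 7
f 7 6 5
f 8 6 7
f 9 46 25
f 46 20 49
f 25 49 14
f 46 49 25
f 9 25 21
f 25 14 26
f 21 26 10
f 25 26 21
f 9 21 30
f 21 10 31
f 30 31 16
f 21 31 30
f 9 30 42
f 30 16 45
f 42 45 19
f 30 45 42
f 9 42 46
f 42 19 50
f 46 50 20
f 42 50 46
f 10 26 37
f 26 14 40
f 37 40 18
f 26 40 37
f 14 49 27
f 49 20 48
f 27 48 13
f 49 48 27
f 20 50 47
f 50 19 43
f 47 43 11
f 50 43 47
f 19 45 44
f 45 16 32
f 44 32 15
f 45 32 44
f 16 31 36
f 31 10 33
f 36 33 17
f 31 33 36
f 12 38 24
f 38 18 39
f 24 39 13
f 38 39 24
f 12 24 22
f 24 13 23
f 22 23 11
f 24 23 22
f 12 22 29
f 22 11 28
f 29 28 15
f 22 28 29
f 12 29 34
f 29 15 35
f 34 35 17
f 29 35 34
f 12 34 38
f 34 17 41
f 38 41 18
f 34 41 38
f 13 39 27
f 39 18 40
f 27 40 14
f 39 40 27
f 11 23 47
f 23 13 48
f 47 48 20
f 23 48 47
f 15 28 44
f 28 11 43
f 44 43 19
f 28 43 44
f 17 35 36
f 35 15 32
f 36 32 16
f 35 32 36
f 18 41 37
f 41 17 33
f 37 33 10
f 41 33 37
f 52 51 55
f 52 55 53
f 53 55 56
f 53 56 54
f 55 51 57
f 55 57 56
f 56 57 58
f 56 58 54
f 57 51 59
f 57 59 58
f 58 59 60
f 58 60 54
f 59 51 61
f 59 61 60
f 60 61 62
f 60 62 54
f 61 51 63
f 61 63 62
f 62 63 64
f 62 64 54
f 63 51 65
f 63 65 64
f 64 65 66
f 64 66 54
f 65 51 67
f 65 67 66
f 66 67 68
f 66 68 54
f 67 51 69
f 67 69 68
f 68 69 70
f 68 70 54
f 69 51 52
f 69 52 70
f 70 52 53
f 70 53 54



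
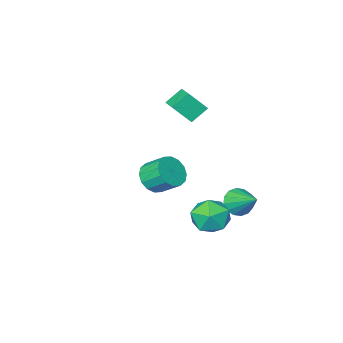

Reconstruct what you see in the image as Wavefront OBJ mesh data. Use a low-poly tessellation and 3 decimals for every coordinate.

v 0.277 3.679 -3.344
v 1.484 3.754 -3.378
v 0.336 2.166 -4.582
v 1.543 2.241 -4.616
v 0.988 1.875 -3.606
v 0.951 2.81 -2.841
v 0.869 3.11 -5.119
v 0.832 4.045 -4.354
v 1.849 3.402 -4.475
v 1.923 2.639 -3.54
v -0.103 3.281 -4.42
v -0.029 2.518 -3.485
v 4.078 2.623 -0.233
v 4.8 3.204 -0.484
v 4.304 4.177 0.343
v 3.582 3.597 0.593
v 4.44 3.298 -0.812
v 3.943 4.272 0.014
v 3.982 3.212 -0.985
v 3.486 4.186 -0.159
v 3.55 2.968 -0.957
v 3.054 3.942 -0.131
v 3.259 2.632 -0.735
v 2.763 3.605 0.092
v 3.188 2.293 -0.378
v 2.692 3.267 0.448
v 3.356 2.043 0.017
v 2.86 3.016 0.844
v 3.717 1.948 0.346
v 3.22 2.922 1.172
v 4.174 2.034 0.519
v 3.678 3.008 1.345
v 4.606 2.278 0.491
v 4.11 3.252 1.317
v 4.897 2.615 0.268
v 4.401 3.588 1.095
v 4.968 2.953 -0.088
v 4.472 3.927 0.738
v -1.384 2.095 -4.197
v -0.498 2.014 -4.066
v -1.396 3.745 -3.103
v -0.54 2.27 -4.453
v -0.808 2.48 -4.771
v -1.231 2.586 -4.936
v -1.695 2.561 -4.902
v -2.076 2.411 -4.68
v -2.271 2.176 -4.328
v -2.229 1.92 -3.941
v -1.961 1.71 -3.623
v -1.538 1.604 -3.459
v -1.074 1.629 -3.492
v -0.693 1.779 -3.715
v -2.788 -3.765 -0.032
v -1.923 -4.309 1.079
v -2.413 -2.461 0.315
v -1.547 -3.006 1.426
v -1.813 -3.834 -0.826
v -0.947 -4.379 0.285
v -1.437 -2.531 -0.479
v -0.572 -3.075 0.632
f 1 12 6
f 1 6 2
f 1 2 8
f 1 8 11
f 1 11 12
f 2 6 10
f 6 12 5
f 12 11 3
f 11 8 7
f 8 2 9
f 4 10 5
f 4 5 3
f 4 3 7
f 4 7 9
f 4 9 10
f 5 10 6
f 3 5 12
f 7 3 11
f 9 7 8
f 10 9 2
f 14 13 17
f 14 17 15
f 15 17 18
f 15 18 16
f 17 13 19
f 17 19 18
f 18 19 20
f 18 20 16
f 19 13 21
f 19 21 20
f 20 21 22
f 20 22 16
f 21 13 23
f 21 23 22
f 22 23 24
f 22 24 16
f 23 13 25
f 23 25 24
f 24 25 26
f 24 26 16
f 25 13 27
f 25 27 26
f 26 27 28
f 26 28 16
f 27 13 29
f 27 29 28
f 28 29 30
f 28 30 16
f 29 13 31
f 29 31 30
f 30 31 32
f 30 32 16
f 31 13 33
f 31 33 32
f 32 33 34
f 32 34 16
f 33 13 35
f 33 35 34
f 34 35 36
f 34 36 16
f 35 13 37
f 35 37 36
f 36 37 38
f 36 38 16
f 37 13 14
f 37 14 38
f 38 14 15
f 38 15 16
f 40 39 42
f 40 42 41
f 42 39 43
f 42 43 41
f 43 39 44
f 43 44 41
f 44 39 45
f 44 45 41
f 45 39 46
f 45 46 41
f 46 39 47
f 46 47 41
f 47 39 48
f 47 48 41
f 48 39 49
f 48 49 41
f 49 39 50
f 49 50 41
f 50 39 51
f 50 51 41
f 51 39 52
f 51 52 41
f 52 39 40
f 52 40 41
f 54 56 53
f 57 54 53
f 53 56 55
f 55 57 53
f 54 60 56
f 58 54 57
f 58 60 54
f 56 60 55
f 59 57 55
f 55 60 59
f 59 58 57
f 60 58 59



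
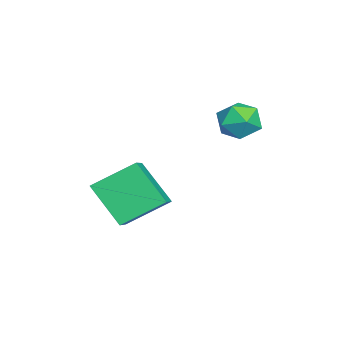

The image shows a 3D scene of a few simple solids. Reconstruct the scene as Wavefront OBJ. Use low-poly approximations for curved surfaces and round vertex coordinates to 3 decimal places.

v 2.065 2.547 -0.464
v 2.541 2.591 0.096
v 2.659 1.609 -0.896
v 3.135 1.653 -0.336
v 2.44 1.445 -0.212
v 2.073 2.024 0.054
v 3.127 2.176 -0.854
v 2.76 2.755 -0.588
v 3.197 2.361 -0.146
v 2.773 1.91 0.251
v 2.427 2.29 -1.051
v 2.003 1.839 -0.654
v 2.966 -1.916 -3.09
v 3.933 -1.936 -2.567
v 2.562 -0.659 -2.298
v 3.529 -0.679 -1.774
v 3.611 -0.981 -4.246
v 4.578 -1.001 -3.722
v 3.207 0.276 -3.453
v 4.174 0.256 -2.93
f 1 12 6
f 1 6 2
f 1 2 8
f 1 8 11
f 1 11 12
f 2 6 10
f 6 12 5
f 12 11 3
f 11 8 7
f 8 2 9
f 4 10 5
f 4 5 3
f 4 3 7
f 4 7 9
f 4 9 10
f 5 10 6
f 3 5 12
f 7 3 11
f 9 7 8
f 10 9 2
f 14 16 13
f 17 14 13
f 13 16 15
f 15 17 13
f 14 20 16
f 18 14 17
f 18 20 14
f 16 20 15
f 19 17 15
f 15 20 19
f 19 18 17
f 20 18 19



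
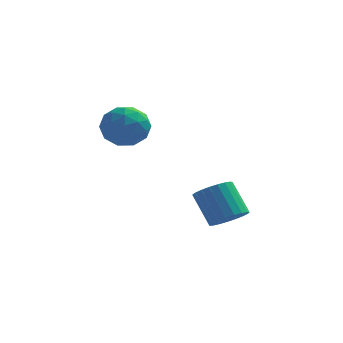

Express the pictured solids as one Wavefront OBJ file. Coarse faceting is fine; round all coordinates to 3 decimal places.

v -1.449 -0.005 2.907
v -0.961 -0.129 3.67
v -1.579 -1.471 2.75
v -1.091 -1.595 3.513
v -1.932 -1.241 3.562
v -1.852 -0.335 3.659
v -0.688 -1.265 2.761
v -0.608 -0.359 2.858
v -0.49 -0.909 3.58
v -1.259 -0.893 4.075
v -1.281 -0.707 2.345
v -2.05 -0.691 2.84
v -1.194 0.062 3.302
v -1.346 -1.662 3.118
v -1.841 -1.453 3.147
v -1.554 -1.527 3.595
v -1.718 -0.059 3.295
v -1.43 -0.132 3.744
v -2.002 -0.785 3.681
v -1.11 -1.468 2.676
v -0.822 -1.541 3.125
v -0.986 -0.073 2.825
v -0.699 -0.147 3.273
v -0.538 -0.815 2.739
v -0.63 -0.47 3.698
v -0.706 -1.331 3.606
v -0.469 -1.137 3.164
v -0.422 -0.605 3.221
v -1.082 -0.461 3.989
v -1.158 -1.322 3.897
v -1.653 -1.114 3.925
v -1.606 -0.581 3.982
v -0.805 -0.919 3.936
v -1.382 -0.278 2.523
v -1.458 -1.139 2.431
v -0.934 -1.019 2.438
v -0.887 -0.486 2.495
v -1.834 -0.269 2.814
v -1.91 -1.13 2.722
v -2.118 -0.995 3.199
v -2.071 -0.463 3.256
v -1.735 -0.681 2.484
v 2.126 0.057 -1.142
v 2.625 -0.273 -0.691
v 1.934 0.273 0.474
v 1.434 0.603 0.022
v 2.758 0.004 -0.742
v 2.067 0.55 0.422
v 2.781 0.291 -0.863
v 2.09 0.837 0.302
v 2.691 0.537 -1.032
v 2 1.083 0.133
v 2.503 0.7 -1.22
v 1.812 1.246 -0.055
v 2.25 0.752 -1.394
v 1.559 1.298 -0.23
v 1.975 0.684 -1.525
v 1.284 1.23 -0.361
v 1.727 0.507 -1.59
v 1.036 1.053 -0.426
v 1.547 0.253 -1.577
v 0.856 0.799 -0.413
v 1.467 -0.036 -1.489
v 0.776 0.51 -0.325
v 1.502 -0.308 -1.341
v 0.81 0.238 -0.177
v 1.644 -0.517 -1.159
v 0.952 0.029 0.005
v 1.869 -0.627 -0.974
v 1.178 -0.081 0.191
v 2.139 -0.619 -0.817
v 1.448 -0.073 0.347
v 2.406 -0.494 -0.717
v 1.715 0.052 0.447
f 1 38 17
f 38 12 41
f 17 41 6
f 38 41 17
f 1 17 13
f 17 6 18
f 13 18 2
f 17 18 13
f 1 13 22
f 13 2 23
f 22 23 8
f 13 23 22
f 1 22 34
f 22 8 37
f 34 37 11
f 22 37 34
f 1 34 38
f 34 11 42
f 38 42 12
f 34 42 38
f 2 18 29
f 18 6 32
f 29 32 10
f 18 32 29
f 6 41 19
f 41 12 40
f 19 40 5
f 41 40 19
f 12 42 39
f 42 11 35
f 39 35 3
f 42 35 39
f 11 37 36
f 37 8 24
f 36 24 7
f 37 24 36
f 8 23 28
f 23 2 25
f 28 25 9
f 23 25 28
f 4 30 16
f 30 10 31
f 16 31 5
f 30 31 16
f 4 16 14
f 16 5 15
f 14 15 3
f 16 15 14
f 4 14 21
f 14 3 20
f 21 20 7
f 14 20 21
f 4 21 26
f 21 7 27
f 26 27 9
f 21 27 26
f 4 26 30
f 26 9 33
f 30 33 10
f 26 33 30
f 5 31 19
f 31 10 32
f 19 32 6
f 31 32 19
f 3 15 39
f 15 5 40
f 39 40 12
f 15 40 39
f 7 20 36
f 20 3 35
f 36 35 11
f 20 35 36
f 9 27 28
f 27 7 24
f 28 24 8
f 27 24 28
f 10 33 29
f 33 9 25
f 29 25 2
f 33 25 29
f 44 43 47
f 44 47 45
f 45 47 48
f 45 48 46
f 47 43 49
f 47 49 48
f 48 49 50
f 48 50 46
f 49 43 51
f 49 51 50
f 50 51 52
f 50 52 46
f 51 43 53
f 51 53 52
f 52 53 54
f 52 54 46
f 53 43 55
f 53 55 54
f 54 55 56
f 54 56 46
f 55 43 57
f 55 57 56
f 56 57 58
f 56 58 46
f 57 43 59
f 57 59 58
f 58 59 60
f 58 60 46
f 59 43 61
f 59 61 60
f 60 61 62
f 60 62 46
f 61 43 63
f 61 63 62
f 62 63 64
f 62 64 46
f 63 43 65
f 63 65 64
f 64 65 66
f 64 66 46
f 65 43 67
f 65 67 66
f 66 67 68
f 66 68 46
f 67 43 69
f 67 69 68
f 68 69 70
f 68 70 46
f 69 43 71
f 69 71 70
f 70 71 72
f 70 72 46
f 71 43 73
f 71 73 72
f 72 73 74
f 72 74 46
f 73 43 44
f 73 44 74
f 74 44 45
f 74 45 46



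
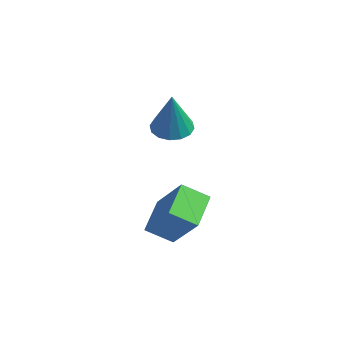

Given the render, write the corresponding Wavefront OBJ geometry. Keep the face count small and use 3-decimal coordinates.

v -0.866 -1.604 -1.593
v -0.263 -2.072 -1.892
v -0.214 -1.996 0.333
v -0.098 -1.682 -1.869
v -0.139 -1.271 -1.771
v -0.374 -0.949 -1.626
v -0.742 -0.803 -1.472
v -1.143 -0.871 -1.35
v -1.469 -1.136 -1.293
v -1.634 -1.527 -1.316
v -1.594 -1.938 -1.414
v -1.358 -2.26 -1.559
v -0.991 -2.406 -1.713
v -0.59 -2.337 -1.835
v 3.765 -4.505 -2.993
v 2.869 -3.459 -2.329
v 2.452 -4.706 -4.448
v 1.556 -3.66 -3.783
v 4.304 -3.66 -3.597
v 3.408 -2.614 -2.932
v 2.991 -3.861 -5.051
v 2.095 -2.815 -4.387
f 2 1 4
f 2 4 3
f 4 1 5
f 4 5 3
f 5 1 6
f 5 6 3
f 6 1 7
f 6 7 3
f 7 1 8
f 7 8 3
f 8 1 9
f 8 9 3
f 9 1 10
f 9 10 3
f 10 1 11
f 10 11 3
f 11 1 12
f 11 12 3
f 12 1 13
f 12 13 3
f 13 1 14
f 13 14 3
f 14 1 2
f 14 2 3
f 16 18 15
f 19 16 15
f 15 18 17
f 17 19 15
f 16 22 18
f 20 16 19
f 20 22 16
f 18 22 17
f 21 19 17
f 17 22 21
f 21 20 19
f 22 20 21



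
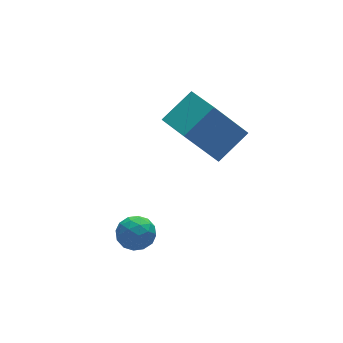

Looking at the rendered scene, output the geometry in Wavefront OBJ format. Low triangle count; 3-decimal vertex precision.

v -0.327 -1.071 -0.285
v 0.187 -1.569 -0.113
v -0.907 -1.891 -0.927
v -0.393 -2.389 -0.755
v -0.852 -2.139 -0.236
v -0.494 -1.633 0.16
v -0.226 -1.827 -1.2
v 0.132 -1.321 -0.804
v 0.249 -2.037 -0.679
v -0.138 -2.229 -0.083
v -0.582 -1.231 -0.957
v -0.969 -1.423 -0.361
v -0.019 -1.248 -0.143
v -0.701 -2.212 -0.897
v -0.97 -2.065 -0.592
v -0.668 -2.358 -0.491
v -0.419 -1.286 0.018
v -0.117 -1.579 0.119
v -0.728 -1.913 0.047
v -0.603 -1.881 -1.159
v -0.301 -2.174 -1.058
v -0.052 -1.102 -0.549
v 0.25 -1.395 -0.448
v 0.008 -1.547 -1.087
v 0.319 -1.816 -0.374
v -0.021 -2.297 -0.751
v 0.077 -1.967 -1.013
v 0.287 -1.67 -0.78
v 0.092 -1.929 -0.024
v -0.249 -2.411 -0.401
v -0.518 -2.264 -0.096
v -0.308 -1.967 0.137
v 0.129 -2.204 -0.356
v -0.471 -1.049 -0.639
v -0.812 -1.531 -1.016
v -0.412 -1.493 -1.177
v -0.202 -1.196 -0.944
v -0.699 -1.163 -0.289
v -1.039 -1.644 -0.666
v -1.007 -1.79 -0.26
v -0.797 -1.493 -0.027
v -0.849 -1.256 -0.684
v 2.251 -0.303 2.504
v 3.547 -0.087 3.381
v 2.208 1.263 2.182
v 3.504 1.48 3.059
v 3.456 -0.62 0.801
v 4.752 -0.403 1.678
v 3.413 0.947 0.479
v 4.709 1.163 1.356
f 1 38 17
f 38 12 41
f 17 41 6
f 38 41 17
f 1 17 13
f 17 6 18
f 13 18 2
f 17 18 13
f 1 13 22
f 13 2 23
f 22 23 8
f 13 23 22
f 1 22 34
f 22 8 37
f 34 37 11
f 22 37 34
f 1 34 38
f 34 11 42
f 38 42 12
f 34 42 38
f 2 18 29
f 18 6 32
f 29 32 10
f 18 32 29
f 6 41 19
f 41 12 40
f 19 40 5
f 41 40 19
f 12 42 39
f 42 11 35
f 39 35 3
f 42 35 39
f 11 37 36
f 37 8 24
f 36 24 7
f 37 24 36
f 8 23 28
f 23 2 25
f 28 25 9
f 23 25 28
f 4 30 16
f 30 10 31
f 16 31 5
f 30 31 16
f 4 16 14
f 16 5 15
f 14 15 3
f 16 15 14
f 4 14 21
f 14 3 20
f 21 20 7
f 14 20 21
f 4 21 26
f 21 7 27
f 26 27 9
f 21 27 26
f 4 26 30
f 26 9 33
f 30 33 10
f 26 33 30
f 5 31 19
f 31 10 32
f 19 32 6
f 31 32 19
f 3 15 39
f 15 5 40
f 39 40 12
f 15 40 39
f 7 20 36
f 20 3 35
f 36 35 11
f 20 35 36
f 9 27 28
f 27 7 24
f 28 24 8
f 27 24 28
f 10 33 29
f 33 9 25
f 29 25 2
f 33 25 29
f 44 46 43
f 47 44 43
f 43 46 45
f 45 47 43
f 44 50 46
f 48 44 47
f 48 50 44
f 46 50 45
f 49 47 45
f 45 50 49
f 49 48 47
f 50 48 49



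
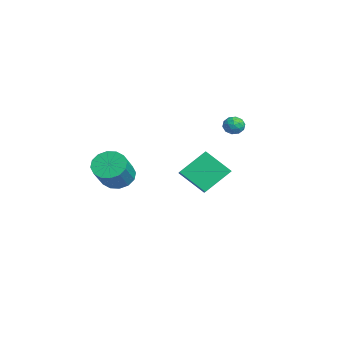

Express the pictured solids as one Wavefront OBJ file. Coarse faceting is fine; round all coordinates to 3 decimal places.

v -4.216 -3.382 -0.399
v -3.696 -3.893 -1.141
v -2.384 -4.589 0.258
v -2.904 -4.078 0.999
v -3.464 -3.408 -1.117
v -2.152 -4.104 0.282
v -3.433 -2.916 -0.901
v -2.122 -3.612 0.498
v -3.612 -2.549 -0.551
v -2.301 -3.245 0.848
v -3.953 -2.405 -0.16
v -2.641 -3.101 1.239
v -4.364 -2.523 0.167
v -3.053 -3.219 1.566
v -4.736 -2.871 0.342
v -3.424 -3.567 1.741
v -4.968 -3.356 0.318
v -3.656 -4.052 1.717
v -4.998 -3.848 0.102
v -3.687 -4.544 1.501
v -4.819 -4.215 -0.248
v -3.508 -4.911 1.151
v -4.479 -4.359 -0.639
v -3.167 -5.055 0.76
v -4.067 -4.241 -0.966
v -2.756 -4.937 0.433
v 2.38 -1.24 2.28
v 3.216 -1.356 2.694
v 1.984 0.214 3.486
v 2.82 0.099 3.9
v 3.14 -0.039 1.08
v 3.976 -0.154 1.494
v 2.744 1.416 2.286
v 3.58 1.3 2.7
v -2.715 3.405 3.363
v -2.121 3.119 3.309
v -3.099 2.521 3.831
v -2.505 2.235 3.777
v -2.591 2.742 4.195
v -2.354 3.288 3.905
v -2.866 2.352 3.235
v -2.629 2.898 2.945
v -2.214 2.468 3.23
v -2.044 2.709 3.823
v -3.176 2.931 3.317
v -3.006 3.172 3.91
v -2.384 3.34 3.295
v -2.836 2.3 3.845
v -2.887 2.598 4.091
v -2.537 2.43 4.059
v -2.522 3.439 3.645
v -2.172 3.271 3.614
v -2.449 3.049 4.134
v -3.048 2.369 3.526
v -2.698 2.201 3.495
v -2.683 3.21 3.081
v -2.333 3.042 3.049
v -2.771 2.591 3.006
v -2.089 2.789 3.217
v -2.315 2.269 3.492
v -2.527 2.338 3.173
v -2.388 2.659 3.003
v -1.99 2.93 3.565
v -2.215 2.41 3.841
v -2.266 2.708 4.086
v -2.127 3.03 3.916
v -2.044 2.547 3.519
v -3.005 3.23 3.299
v -3.23 2.71 3.575
v -3.093 2.61 3.224
v -2.954 2.932 3.054
v -2.905 3.371 3.648
v -3.131 2.851 3.923
v -2.832 2.981 4.137
v -2.693 3.302 3.967
v -3.176 3.093 3.621
f 2 1 5
f 2 5 3
f 3 5 6
f 3 6 4
f 5 1 7
f 5 7 6
f 6 7 8
f 6 8 4
f 7 1 9
f 7 9 8
f 8 9 10
f 8 10 4
f 9 1 11
f 9 11 10
f 10 11 12
f 10 12 4
f 11 1 13
f 11 13 12
f 12 13 14
f 12 14 4
f 13 1 15
f 13 15 14
f 14 15 16
f 14 16 4
f 15 1 17
f 15 17 16
f 16 17 18
f 16 18 4
f 17 1 19
f 17 19 18
f 18 19 20
f 18 20 4
f 19 1 21
f 19 21 20
f 20 21 22
f 20 22 4
f 21 1 23
f 21 23 22
f 22 23 24
f 22 24 4
f 23 1 25
f 23 25 24
f 24 25 26
f 24 26 4
f 25 1 2
f 25 2 26
f 26 2 3
f 26 3 4
f 28 30 27
f 31 28 27
f 27 30 29
f 29 31 27
f 28 34 30
f 32 28 31
f 32 34 28
f 30 34 29
f 33 31 29
f 29 34 33
f 33 32 31
f 34 32 33
f 35 72 51
f 72 46 75
f 51 75 40
f 72 75 51
f 35 51 47
f 51 40 52
f 47 52 36
f 51 52 47
f 35 47 56
f 47 36 57
f 56 57 42
f 47 57 56
f 35 56 68
f 56 42 71
f 68 71 45
f 56 71 68
f 35 68 72
f 68 45 76
f 72 76 46
f 68 76 72
f 36 52 63
f 52 40 66
f 63 66 44
f 52 66 63
f 40 75 53
f 75 46 74
f 53 74 39
f 75 74 53
f 46 76 73
f 76 45 69
f 73 69 37
f 76 69 73
f 45 71 70
f 71 42 58
f 70 58 41
f 71 58 70
f 42 57 62
f 57 36 59
f 62 59 43
f 57 59 62
f 38 64 50
f 64 44 65
f 50 65 39
f 64 65 50
f 38 50 48
f 50 39 49
f 48 49 37
f 50 49 48
f 38 48 55
f 48 37 54
f 55 54 41
f 48 54 55
f 38 55 60
f 55 41 61
f 60 61 43
f 55 61 60
f 38 60 64
f 60 43 67
f 64 67 44
f 60 67 64
f 39 65 53
f 65 44 66
f 53 66 40
f 65 66 53
f 37 49 73
f 49 39 74
f 73 74 46
f 49 74 73
f 41 54 70
f 54 37 69
f 70 69 45
f 54 69 70
f 43 61 62
f 61 41 58
f 62 58 42
f 61 58 62
f 44 67 63
f 67 43 59
f 63 59 36
f 67 59 63



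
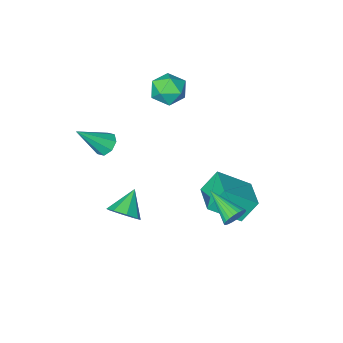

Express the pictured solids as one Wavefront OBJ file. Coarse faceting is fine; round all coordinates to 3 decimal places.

v 0.223 3.803 -2.512
v 0.637 3.705 -2.934
v 0.517 2.177 -1.848
v 0.767 3.799 -2.764
v 0.815 3.892 -2.554
v 0.772 3.973 -2.339
v 0.645 4.027 -2.149
v 0.455 4.047 -2.015
v 0.229 4.03 -1.956
v 0.002 3.979 -1.982
v -0.192 3.9 -2.089
v -0.322 3.807 -2.26
v -0.369 3.713 -2.469
v -0.326 3.633 -2.684
v -0.2 3.578 -2.874
v -0.009 3.558 -3.008
v 0.217 3.575 -3.067
v 0.444 3.627 -3.041
v -1.584 0.852 -4.97
v -2.36 1.011 -3.878
v -1.034 2.366 -4.8
v -1.811 2.525 -3.707
v -0.169 0.215 -3.873
v -0.946 0.374 -2.78
v 0.38 1.729 -3.702
v -0.396 1.888 -2.61
v -0.247 -1.679 1.582
v 0.605 -2.06 1.656
v -0.765 -2.96 0.964
v 0.087 -3.341 1.038
v -0.416 -3.167 1.807
v -0.096 -2.375 2.19
v -0.064 -2.645 0.43
v 0.256 -1.853 0.813
v 0.718 -2.656 0.944
v 0.5 -2.979 1.795
v -0.66 -2.041 0.825
v -0.878 -2.364 1.676
v 4.122 0.856 -2.922
v 4.717 0.398 -2.617
v 3.218 0.244 -2.078
v 4.645 0.93 -2.307
v 4.267 1.419 -2.357
v 3.804 1.578 -2.738
v 3.528 1.315 -3.226
v 3.599 0.783 -3.536
v 3.977 0.294 -3.486
v 4.44 0.135 -3.106
v 3.05 -2.709 -1.4
v 3.352 -3.138 -1.8
v 4.37 -3.011 -0.08
v 3.521 -2.665 -1.86
v 3.414 -2.218 -1.651
v 3.094 -2.059 -1.294
v 2.748 -2.28 -0.999
v 2.58 -2.752 -0.939
v 2.687 -3.199 -1.149
v 3.007 -3.359 -1.505
f 2 1 4
f 2 4 3
f 4 1 5
f 4 5 3
f 5 1 6
f 5 6 3
f 6 1 7
f 6 7 3
f 7 1 8
f 7 8 3
f 8 1 9
f 8 9 3
f 9 1 10
f 9 10 3
f 10 1 11
f 10 11 3
f 11 1 12
f 11 12 3
f 12 1 13
f 12 13 3
f 13 1 14
f 13 14 3
f 14 1 15
f 14 15 3
f 15 1 16
f 15 16 3
f 16 1 17
f 16 17 3
f 17 1 18
f 17 18 3
f 18 1 2
f 18 2 3
f 20 22 19
f 23 20 19
f 19 22 21
f 21 23 19
f 20 26 22
f 24 20 23
f 24 26 20
f 22 26 21
f 25 23 21
f 21 26 25
f 25 24 23
f 26 24 25
f 27 38 32
f 27 32 28
f 27 28 34
f 27 34 37
f 27 37 38
f 28 32 36
f 32 38 31
f 38 37 29
f 37 34 33
f 34 28 35
f 30 36 31
f 30 31 29
f 30 29 33
f 30 33 35
f 30 35 36
f 31 36 32
f 29 31 38
f 33 29 37
f 35 33 34
f 36 35 28
f 40 39 42
f 40 42 41
f 42 39 43
f 42 43 41
f 43 39 44
f 43 44 41
f 44 39 45
f 44 45 41
f 45 39 46
f 45 46 41
f 46 39 47
f 46 47 41
f 47 39 48
f 47 48 41
f 48 39 40
f 48 40 41
f 50 49 52
f 50 52 51
f 52 49 53
f 52 53 51
f 53 49 54
f 53 54 51
f 54 49 55
f 54 55 51
f 55 49 56
f 55 56 51
f 56 49 57
f 56 57 51
f 57 49 58
f 57 58 51
f 58 49 50
f 58 50 51



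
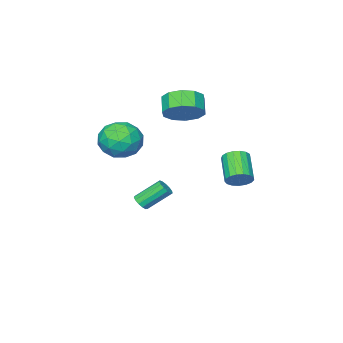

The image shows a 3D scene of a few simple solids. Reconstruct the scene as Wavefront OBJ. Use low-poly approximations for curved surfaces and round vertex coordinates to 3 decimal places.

v 2.232 0.661 1.522
v 2.814 1.035 2.475
v 2.366 -1.135 2.145
v 2.948 -0.761 3.098
v 1.806 -0.505 2.967
v 1.723 0.605 2.583
v 3.457 -0.705 2.037
v 3.374 0.405 1.653
v 3.571 0.191 2.794
v 2.551 0.314 3.368
v 2.629 -0.414 1.252
v 1.609 -0.291 1.826
v 2.511 1.006 1.944
v 2.669 -1.106 2.676
v 1.997 -0.955 2.599
v 2.339 -0.736 3.16
v 1.87 0.753 2.007
v 2.212 0.972 2.567
v 1.62 0.067 2.857
v 2.968 -1.072 2.053
v 3.31 -0.853 2.613
v 2.841 0.636 1.46
v 3.183 0.855 2.021
v 3.56 -0.167 1.763
v 3.298 0.729 2.691
v 3.377 -0.326 3.057
v 3.676 -0.293 2.434
v 3.628 0.359 2.208
v 2.699 0.802 3.029
v 2.777 -0.254 3.395
v 2.106 -0.104 3.319
v 2.057 0.549 3.092
v 3.143 0.306 3.216
v 2.403 0.154 1.225
v 2.481 -0.902 1.591
v 3.123 -0.649 1.528
v 3.074 0.004 1.301
v 1.803 0.226 1.563
v 1.882 -0.829 1.929
v 1.552 -0.459 2.412
v 1.504 0.193 2.186
v 2.037 -0.406 1.404
v -1.673 -0.346 2.756
v -0.749 -0.901 2.918
v -1.263 -1.549 3.627
v -2.187 -0.994 3.464
v -0.77 -0.396 3.365
v -1.285 -1.045 4.073
v -1.136 0.127 3.578
v -1.651 -0.521 4.287
v -1.707 0.47 3.477
v -2.222 -0.178 4.186
v -2.265 0.502 3.101
v -2.78 -0.147 3.81
v -2.597 0.209 2.593
v -3.111 -0.439 3.302
v -2.575 -0.295 2.147
v -3.09 -0.944 2.855
v -2.209 -0.819 1.933
v -2.724 -1.467 2.642
v -1.638 -1.162 2.034
v -2.153 -1.81 2.743
v -1.08 -1.193 2.41
v -1.595 -1.842 3.119
v 0.103 -1.579 -3.4
v 0.494 -1.52 -3.063
v -0.532 -0.782 -2.002
v -0.923 -0.841 -2.34
v 0.493 -1.28 -3.231
v -0.533 -0.542 -2.17
v 0.368 -1.135 -3.453
v -0.658 -0.397 -2.392
v 0.159 -1.131 -3.658
v -0.867 -0.393 -2.597
v -0.068 -1.269 -3.781
v -1.094 -0.531 -2.721
v -0.241 -1.506 -3.784
v -1.267 -0.768 -2.723
v -0.304 -1.766 -3.664
v -1.33 -1.027 -2.604
v -0.239 -1.967 -3.461
v -1.265 -1.228 -2.401
v -0.065 -2.044 -3.239
v -1.091 -1.306 -2.178
v 0.163 -1.974 -3.067
v -0.863 -1.236 -2.007
v 0.371 -1.779 -3.002
v -0.655 -1.04 -1.941
v -1.23 4.175 -0.071
v -0.846 4.373 0.492
v -1.625 3.263 1.414
v -2.01 3.065 0.851
v -1.119 4.575 0.505
v -1.898 3.465 1.427
v -1.417 4.686 0.386
v -2.196 3.575 1.308
v -1.673 4.679 0.162
v -2.452 3.569 1.084
v -1.827 4.557 -0.115
v -2.606 3.447 0.807
v -1.845 4.348 -0.382
v -2.624 3.238 0.54
v -1.722 4.099 -0.578
v -2.501 2.989 0.344
v -1.486 3.867 -0.658
v -2.265 2.757 0.264
v -1.192 3.706 -0.603
v -1.971 2.596 0.319
v -0.906 3.653 -0.426
v -1.685 2.542 0.496
v -0.695 3.719 -0.168
v -1.474 2.609 0.754
v -0.607 3.889 0.112
v -1.386 2.779 1.034
v -0.661 4.125 0.35
v -1.44 3.015 1.272
f 1 38 17
f 38 12 41
f 17 41 6
f 38 41 17
f 1 17 13
f 17 6 18
f 13 18 2
f 17 18 13
f 1 13 22
f 13 2 23
f 22 23 8
f 13 23 22
f 1 22 34
f 22 8 37
f 34 37 11
f 22 37 34
f 1 34 38
f 34 11 42
f 38 42 12
f 34 42 38
f 2 18 29
f 18 6 32
f 29 32 10
f 18 32 29
f 6 41 19
f 41 12 40
f 19 40 5
f 41 40 19
f 12 42 39
f 42 11 35
f 39 35 3
f 42 35 39
f 11 37 36
f 37 8 24
f 36 24 7
f 37 24 36
f 8 23 28
f 23 2 25
f 28 25 9
f 23 25 28
f 4 30 16
f 30 10 31
f 16 31 5
f 30 31 16
f 4 16 14
f 16 5 15
f 14 15 3
f 16 15 14
f 4 14 21
f 14 3 20
f 21 20 7
f 14 20 21
f 4 21 26
f 21 7 27
f 26 27 9
f 21 27 26
f 4 26 30
f 26 9 33
f 30 33 10
f 26 33 30
f 5 31 19
f 31 10 32
f 19 32 6
f 31 32 19
f 3 15 39
f 15 5 40
f 39 40 12
f 15 40 39
f 7 20 36
f 20 3 35
f 36 35 11
f 20 35 36
f 9 27 28
f 27 7 24
f 28 24 8
f 27 24 28
f 10 33 29
f 33 9 25
f 29 25 2
f 33 25 29
f 44 43 47
f 44 47 45
f 45 47 48
f 45 48 46
f 47 43 49
f 47 49 48
f 48 49 50
f 48 50 46
f 49 43 51
f 49 51 50
f 50 51 52
f 50 52 46
f 51 43 53
f 51 53 52
f 52 53 54
f 52 54 46
f 53 43 55
f 53 55 54
f 54 55 56
f 54 56 46
f 55 43 57
f 55 57 56
f 56 57 58
f 56 58 46
f 57 43 59
f 57 59 58
f 58 59 60
f 58 60 46
f 59 43 61
f 59 61 60
f 60 61 62
f 60 62 46
f 61 43 63
f 61 63 62
f 62 63 64
f 62 64 46
f 63 43 44
f 63 44 64
f 64 44 45
f 64 45 46
f 66 65 69
f 66 69 67
f 67 69 70
f 67 70 68
f 69 65 71
f 69 71 70
f 70 71 72
f 70 72 68
f 71 65 73
f 71 73 72
f 72 73 74
f 72 74 68
f 73 65 75
f 73 75 74
f 74 75 76
f 74 76 68
f 75 65 77
f 75 77 76
f 76 77 78
f 76 78 68
f 77 65 79
f 77 79 78
f 78 79 80
f 78 80 68
f 79 65 81
f 79 81 80
f 80 81 82
f 80 82 68
f 81 65 83
f 81 83 82
f 82 83 84
f 82 84 68
f 83 65 85
f 83 85 84
f 84 85 86
f 84 86 68
f 85 65 87
f 85 87 86
f 86 87 88
f 86 88 68
f 87 65 66
f 87 66 88
f 88 66 67
f 88 67 68
f 90 89 93
f 90 93 91
f 91 93 94
f 91 94 92
f 93 89 95
f 93 95 94
f 94 95 96
f 94 96 92
f 95 89 97
f 95 97 96
f 96 97 98
f 96 98 92
f 97 89 99
f 97 99 98
f 98 99 100
f 98 100 92
f 99 89 101
f 99 101 100
f 100 101 102
f 100 102 92
f 101 89 103
f 101 103 102
f 102 103 104
f 102 104 92
f 103 89 105
f 103 105 104
f 104 105 106
f 104 106 92
f 105 89 107
f 105 107 106
f 106 107 108
f 106 108 92
f 107 89 109
f 107 109 108
f 108 109 110
f 108 110 92
f 109 89 111
f 109 111 110
f 110 111 112
f 110 112 92
f 111 89 113
f 111 113 112
f 112 113 114
f 112 114 92
f 113 89 115
f 113 115 114
f 114 115 116
f 114 116 92
f 115 89 90
f 115 90 116
f 116 90 91
f 116 91 92



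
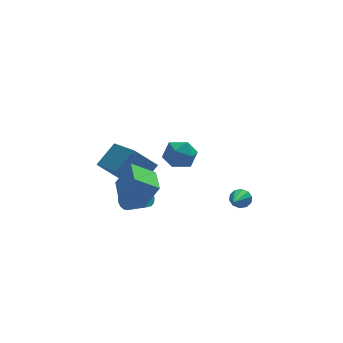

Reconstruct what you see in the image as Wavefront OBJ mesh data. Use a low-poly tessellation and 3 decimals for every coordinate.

v -1.537 -0.825 -1.414
v -2.78 -0.603 -0.66
v -1.235 1.02 -1.459
v -2.477 1.242 -0.705
v -0.743 -0.922 -0.075
v -1.985 -0.7 0.679
v -0.44 0.923 -0.12
v -1.683 1.145 0.634
v -1.565 2.73 -3.25
v -1.219 2.687 -3.738
v -0.349 1.747 -3.038
v -0.695 1.79 -2.55
v -1.108 2.89 -3.604
v -0.238 1.949 -2.904
v -1.087 3.061 -3.4
v -0.217 2.12 -2.7
v -1.161 3.166 -3.166
v -0.291 2.226 -2.466
v -1.316 3.185 -2.949
v -0.446 2.245 -2.249
v -1.519 3.114 -2.791
v -0.649 2.174 -2.091
v -1.732 2.967 -2.725
v -0.862 2.026 -2.025
v -1.911 2.773 -2.762
v -1.041 1.833 -2.062
v -2.022 2.571 -2.896
v -1.152 1.63 -2.196
v -2.043 2.4 -3.1
v -1.173 1.459 -2.4
v -1.969 2.294 -3.334
v -1.099 1.354 -2.634
v -1.814 2.275 -3.551
v -0.944 1.335 -2.851
v -1.611 2.346 -3.709
v -0.741 1.406 -3.009
v -1.398 2.494 -3.775
v -0.528 1.553 -3.075
v 3.389 -1.276 -1.382
v 3.796 -1.273 -0.941
v 2.531 -2.704 -0.578
v 3.518 -1.049 -0.841
v 3.19 -0.912 -0.948
v 2.939 -0.914 -1.221
v 2.859 -1.054 -1.555
v 2.982 -1.279 -1.823
v 3.261 -1.503 -1.922
v 3.588 -1.64 -1.815
v 3.84 -1.638 -1.543
v 3.919 -1.498 -1.209
v -2.145 2.415 -0.716
v -1.019 3.045 0.344
v -2.715 4.333 -1.249
v -1.589 4.962 -0.189
v -0.871 2.418 -2.071
v 0.255 3.047 -1.011
v -1.441 4.335 -2.604
v -0.315 4.965 -1.544
v -0.655 -2.016 3.237
v 0.145 -2.013 3.742
v -0.625 -3.547 3.198
v 0.175 -3.544 3.703
v -0.639 -3.278 4.105
v -0.658 -2.332 4.129
v 0.178 -3.228 2.811
v 0.159 -2.282 2.835
v 0.66 -2.762 3.479
v 0.155 -2.793 4.279
v -0.635 -2.767 2.661
v -1.14 -2.798 3.461
f 2 4 1
f 5 2 1
f 1 4 3
f 3 5 1
f 2 8 4
f 6 2 5
f 6 8 2
f 4 8 3
f 7 5 3
f 3 8 7
f 7 6 5
f 8 6 7
f 10 9 13
f 10 13 11
f 11 13 14
f 11 14 12
f 13 9 15
f 13 15 14
f 14 15 16
f 14 16 12
f 15 9 17
f 15 17 16
f 16 17 18
f 16 18 12
f 17 9 19
f 17 19 18
f 18 19 20
f 18 20 12
f 19 9 21
f 19 21 20
f 20 21 22
f 20 22 12
f 21 9 23
f 21 23 22
f 22 23 24
f 22 24 12
f 23 9 25
f 23 25 24
f 24 25 26
f 24 26 12
f 25 9 27
f 25 27 26
f 26 27 28
f 26 28 12
f 27 9 29
f 27 29 28
f 28 29 30
f 28 30 12
f 29 9 31
f 29 31 30
f 30 31 32
f 30 32 12
f 31 9 33
f 31 33 32
f 32 33 34
f 32 34 12
f 33 9 35
f 33 35 34
f 34 35 36
f 34 36 12
f 35 9 37
f 35 37 36
f 36 37 38
f 36 38 12
f 37 9 10
f 37 10 38
f 38 10 11
f 38 11 12
f 40 39 42
f 40 42 41
f 42 39 43
f 42 43 41
f 43 39 44
f 43 44 41
f 44 39 45
f 44 45 41
f 45 39 46
f 45 46 41
f 46 39 47
f 46 47 41
f 47 39 48
f 47 48 41
f 48 39 49
f 48 49 41
f 49 39 50
f 49 50 41
f 50 39 40
f 50 40 41
f 52 54 51
f 55 52 51
f 51 54 53
f 53 55 51
f 52 58 54
f 56 52 55
f 56 58 52
f 54 58 53
f 57 55 53
f 53 58 57
f 57 56 55
f 58 56 57
f 59 70 64
f 59 64 60
f 59 60 66
f 59 66 69
f 59 69 70
f 60 64 68
f 64 70 63
f 70 69 61
f 69 66 65
f 66 60 67
f 62 68 63
f 62 63 61
f 62 61 65
f 62 65 67
f 62 67 68
f 63 68 64
f 61 63 70
f 65 61 69
f 67 65 66
f 68 67 60

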